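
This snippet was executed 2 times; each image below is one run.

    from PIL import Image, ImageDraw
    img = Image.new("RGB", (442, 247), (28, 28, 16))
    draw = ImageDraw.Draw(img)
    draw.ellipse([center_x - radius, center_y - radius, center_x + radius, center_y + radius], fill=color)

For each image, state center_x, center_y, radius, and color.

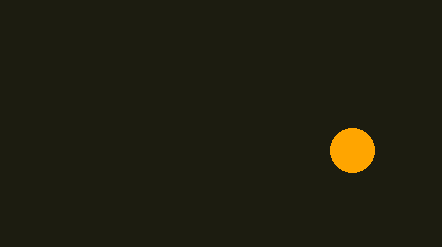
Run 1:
center_x = 352; center_y = 150; radius = 22; color = 'orange'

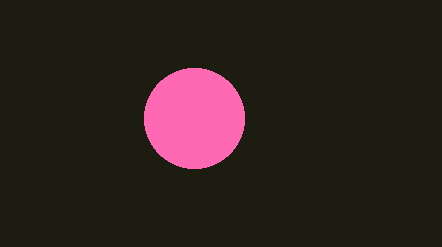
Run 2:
center_x = 194, center_y = 118, radius = 50, color = 'hotpink'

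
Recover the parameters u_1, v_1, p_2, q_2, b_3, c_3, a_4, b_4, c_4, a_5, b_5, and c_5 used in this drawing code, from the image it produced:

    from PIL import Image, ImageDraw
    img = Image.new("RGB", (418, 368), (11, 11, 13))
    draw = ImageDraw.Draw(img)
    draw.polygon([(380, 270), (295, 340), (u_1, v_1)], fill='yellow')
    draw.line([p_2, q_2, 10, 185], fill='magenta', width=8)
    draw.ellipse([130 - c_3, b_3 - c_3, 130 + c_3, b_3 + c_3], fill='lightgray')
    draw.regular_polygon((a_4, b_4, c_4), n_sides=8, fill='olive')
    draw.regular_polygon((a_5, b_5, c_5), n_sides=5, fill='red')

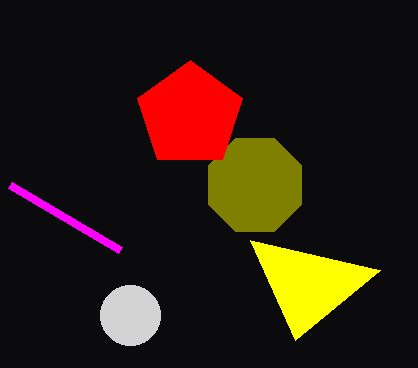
u_1 = 250
v_1 = 240
p_2 = 120
q_2 = 250
b_3 = 315
c_3 = 30
a_4 = 255
b_4 = 185
c_4 = 50
a_5 = 190
b_5 = 115
c_5 = 55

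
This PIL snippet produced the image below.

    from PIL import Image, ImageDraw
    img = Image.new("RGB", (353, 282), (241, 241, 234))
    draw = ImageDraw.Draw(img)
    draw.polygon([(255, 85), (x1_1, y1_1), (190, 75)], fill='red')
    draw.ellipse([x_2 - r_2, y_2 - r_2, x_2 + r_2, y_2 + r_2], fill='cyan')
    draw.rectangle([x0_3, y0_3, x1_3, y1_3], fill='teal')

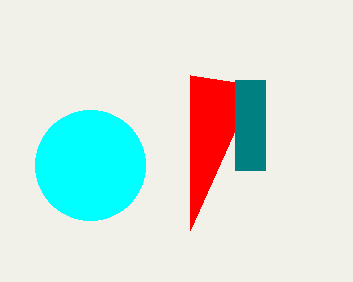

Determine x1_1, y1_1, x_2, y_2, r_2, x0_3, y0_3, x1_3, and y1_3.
x1_1 = 190, y1_1 = 230, x_2 = 90, y_2 = 165, r_2 = 55, x0_3 = 235, y0_3 = 80, x1_3 = 265, y1_3 = 170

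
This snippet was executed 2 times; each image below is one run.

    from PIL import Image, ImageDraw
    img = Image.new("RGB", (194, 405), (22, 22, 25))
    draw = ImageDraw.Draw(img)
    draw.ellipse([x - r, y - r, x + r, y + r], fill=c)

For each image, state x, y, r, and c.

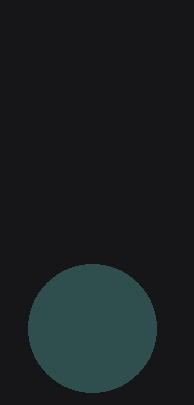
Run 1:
x = 92
y = 328
r = 64
c = 'darkslategray'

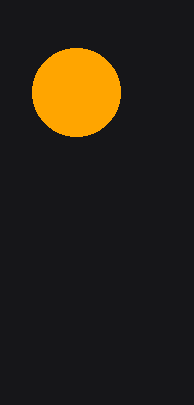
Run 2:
x = 76
y = 92
r = 44
c = 'orange'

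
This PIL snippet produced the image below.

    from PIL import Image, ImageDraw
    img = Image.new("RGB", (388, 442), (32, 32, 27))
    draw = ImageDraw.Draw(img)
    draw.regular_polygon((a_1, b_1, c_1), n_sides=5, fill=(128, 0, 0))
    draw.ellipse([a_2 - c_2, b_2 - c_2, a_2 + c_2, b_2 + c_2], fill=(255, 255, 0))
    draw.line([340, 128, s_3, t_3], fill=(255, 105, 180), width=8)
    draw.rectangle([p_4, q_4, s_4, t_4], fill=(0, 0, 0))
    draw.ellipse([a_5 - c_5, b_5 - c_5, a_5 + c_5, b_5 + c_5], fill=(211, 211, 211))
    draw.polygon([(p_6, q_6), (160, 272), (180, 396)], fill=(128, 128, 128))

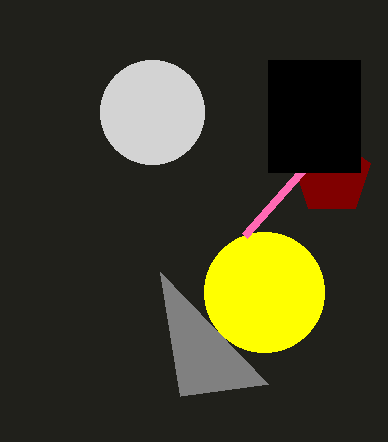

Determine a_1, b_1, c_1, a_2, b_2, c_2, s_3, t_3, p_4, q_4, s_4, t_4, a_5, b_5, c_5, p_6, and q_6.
a_1 = 332, b_1 = 176, c_1 = 40, a_2 = 264, b_2 = 292, c_2 = 60, s_3 = 244, t_3 = 236, p_4 = 268, q_4 = 60, s_4 = 360, t_4 = 172, a_5 = 152, b_5 = 112, c_5 = 52, p_6 = 268, q_6 = 384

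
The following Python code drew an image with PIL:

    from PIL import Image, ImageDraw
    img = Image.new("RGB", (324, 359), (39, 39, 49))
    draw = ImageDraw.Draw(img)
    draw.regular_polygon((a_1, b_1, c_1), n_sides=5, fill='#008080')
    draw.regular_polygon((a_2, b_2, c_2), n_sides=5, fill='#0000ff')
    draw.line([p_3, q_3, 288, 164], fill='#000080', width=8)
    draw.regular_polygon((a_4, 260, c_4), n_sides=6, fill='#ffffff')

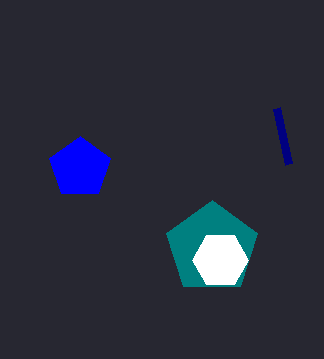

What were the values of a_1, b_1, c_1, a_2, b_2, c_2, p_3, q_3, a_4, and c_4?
a_1 = 212, b_1 = 248, c_1 = 48, a_2 = 80, b_2 = 168, c_2 = 32, p_3 = 276, q_3 = 108, a_4 = 220, c_4 = 28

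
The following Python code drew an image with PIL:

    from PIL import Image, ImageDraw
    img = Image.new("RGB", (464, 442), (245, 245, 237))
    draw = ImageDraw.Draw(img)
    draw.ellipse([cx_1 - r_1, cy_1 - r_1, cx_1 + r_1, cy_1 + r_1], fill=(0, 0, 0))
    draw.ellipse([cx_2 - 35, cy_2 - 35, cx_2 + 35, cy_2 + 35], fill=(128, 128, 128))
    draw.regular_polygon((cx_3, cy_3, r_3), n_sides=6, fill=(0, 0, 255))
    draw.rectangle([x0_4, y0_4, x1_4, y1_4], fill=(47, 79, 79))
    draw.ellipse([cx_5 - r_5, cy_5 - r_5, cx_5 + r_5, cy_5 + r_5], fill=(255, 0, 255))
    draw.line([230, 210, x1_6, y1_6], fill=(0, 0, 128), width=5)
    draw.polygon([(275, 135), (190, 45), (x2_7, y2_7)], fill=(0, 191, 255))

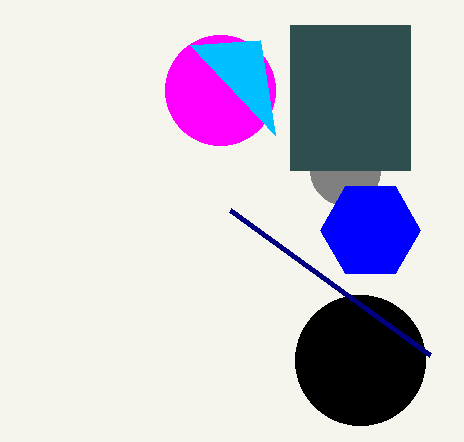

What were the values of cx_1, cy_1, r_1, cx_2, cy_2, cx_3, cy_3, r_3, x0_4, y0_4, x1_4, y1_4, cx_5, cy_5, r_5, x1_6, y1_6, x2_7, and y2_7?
cx_1 = 360, cy_1 = 360, r_1 = 65, cx_2 = 345, cy_2 = 170, cx_3 = 370, cy_3 = 230, r_3 = 50, x0_4 = 290, y0_4 = 25, x1_4 = 410, y1_4 = 170, cx_5 = 220, cy_5 = 90, r_5 = 55, x1_6 = 430, y1_6 = 355, x2_7 = 260, y2_7 = 40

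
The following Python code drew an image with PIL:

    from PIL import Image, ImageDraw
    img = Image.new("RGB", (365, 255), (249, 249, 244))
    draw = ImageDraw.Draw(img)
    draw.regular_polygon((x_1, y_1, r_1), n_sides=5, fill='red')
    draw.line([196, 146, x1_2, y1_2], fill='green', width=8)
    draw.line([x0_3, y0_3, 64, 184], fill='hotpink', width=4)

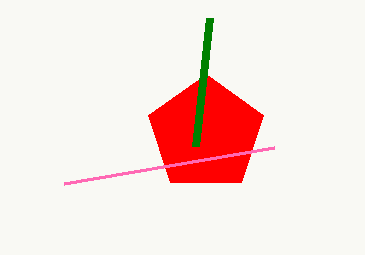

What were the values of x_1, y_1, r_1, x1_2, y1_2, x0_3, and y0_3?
x_1 = 206
y_1 = 134
r_1 = 60
x1_2 = 210
y1_2 = 18
x0_3 = 274
y0_3 = 148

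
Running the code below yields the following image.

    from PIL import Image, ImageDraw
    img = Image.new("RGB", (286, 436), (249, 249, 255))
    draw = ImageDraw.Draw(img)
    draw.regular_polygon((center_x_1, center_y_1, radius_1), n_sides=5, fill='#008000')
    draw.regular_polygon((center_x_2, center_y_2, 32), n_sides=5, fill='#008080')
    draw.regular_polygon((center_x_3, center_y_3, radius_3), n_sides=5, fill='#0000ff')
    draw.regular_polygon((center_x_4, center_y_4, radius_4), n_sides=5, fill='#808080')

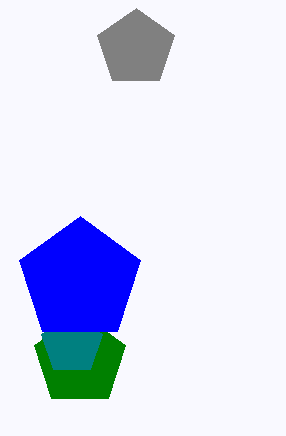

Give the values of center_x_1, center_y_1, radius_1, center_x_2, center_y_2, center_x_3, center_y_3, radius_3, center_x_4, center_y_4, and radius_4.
center_x_1 = 80; center_y_1 = 360; radius_1 = 48; center_x_2 = 72; center_y_2 = 344; center_x_3 = 80; center_y_3 = 280; radius_3 = 64; center_x_4 = 136; center_y_4 = 48; radius_4 = 40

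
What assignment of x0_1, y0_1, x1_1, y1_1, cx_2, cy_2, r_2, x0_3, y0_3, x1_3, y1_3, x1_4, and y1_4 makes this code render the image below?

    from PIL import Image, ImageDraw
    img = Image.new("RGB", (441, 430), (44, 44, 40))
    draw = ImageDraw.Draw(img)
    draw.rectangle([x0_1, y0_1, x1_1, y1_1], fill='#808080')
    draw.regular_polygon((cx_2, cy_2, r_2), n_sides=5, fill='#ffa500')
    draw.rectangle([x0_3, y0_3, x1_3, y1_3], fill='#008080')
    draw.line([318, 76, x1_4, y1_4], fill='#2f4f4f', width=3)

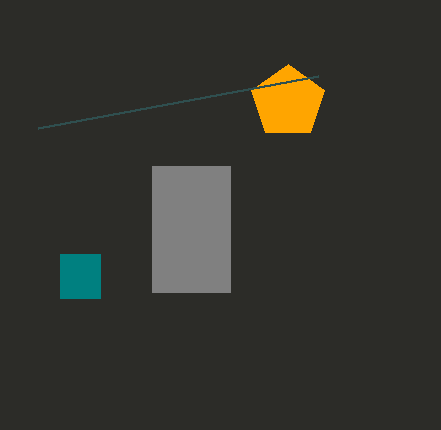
x0_1 = 152; y0_1 = 166; x1_1 = 230; y1_1 = 292; cx_2 = 288; cy_2 = 102; r_2 = 38; x0_3 = 60; y0_3 = 254; x1_3 = 100; y1_3 = 298; x1_4 = 38; y1_4 = 128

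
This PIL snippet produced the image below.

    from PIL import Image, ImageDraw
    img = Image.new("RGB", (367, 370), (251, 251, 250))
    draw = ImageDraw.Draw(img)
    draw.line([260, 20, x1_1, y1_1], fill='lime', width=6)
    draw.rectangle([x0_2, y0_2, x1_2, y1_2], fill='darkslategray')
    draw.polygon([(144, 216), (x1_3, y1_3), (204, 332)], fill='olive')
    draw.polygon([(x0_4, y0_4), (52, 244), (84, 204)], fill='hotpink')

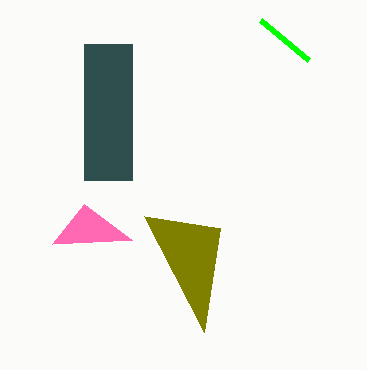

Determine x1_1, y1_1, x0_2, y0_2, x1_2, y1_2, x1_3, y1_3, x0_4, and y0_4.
x1_1 = 308; y1_1 = 60; x0_2 = 84; y0_2 = 44; x1_2 = 132; y1_2 = 180; x1_3 = 220; y1_3 = 228; x0_4 = 132; y0_4 = 240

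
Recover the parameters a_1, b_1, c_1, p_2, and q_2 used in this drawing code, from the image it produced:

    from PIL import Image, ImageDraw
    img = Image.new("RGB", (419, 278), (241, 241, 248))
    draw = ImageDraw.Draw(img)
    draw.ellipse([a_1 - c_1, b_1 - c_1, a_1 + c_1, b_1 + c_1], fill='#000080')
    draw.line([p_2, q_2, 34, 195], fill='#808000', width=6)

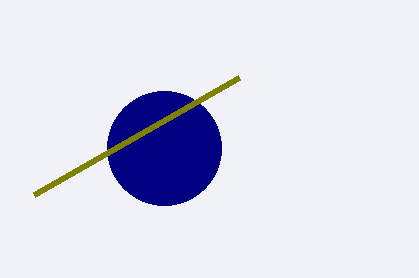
a_1 = 164; b_1 = 148; c_1 = 57; p_2 = 239; q_2 = 78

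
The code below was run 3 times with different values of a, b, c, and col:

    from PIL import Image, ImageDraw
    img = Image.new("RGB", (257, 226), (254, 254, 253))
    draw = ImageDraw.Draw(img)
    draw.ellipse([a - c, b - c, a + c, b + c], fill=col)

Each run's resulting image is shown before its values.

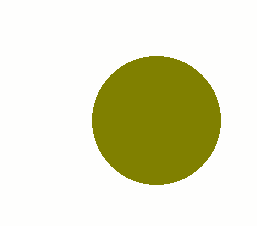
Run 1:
a = 156, b = 120, c = 64, col = 'olive'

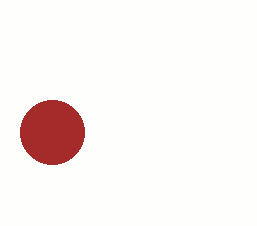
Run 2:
a = 52; b = 132; c = 32; col = 'brown'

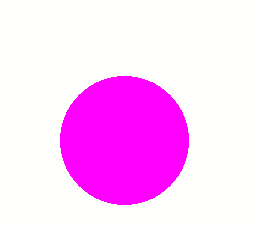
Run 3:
a = 124, b = 140, c = 64, col = 'magenta'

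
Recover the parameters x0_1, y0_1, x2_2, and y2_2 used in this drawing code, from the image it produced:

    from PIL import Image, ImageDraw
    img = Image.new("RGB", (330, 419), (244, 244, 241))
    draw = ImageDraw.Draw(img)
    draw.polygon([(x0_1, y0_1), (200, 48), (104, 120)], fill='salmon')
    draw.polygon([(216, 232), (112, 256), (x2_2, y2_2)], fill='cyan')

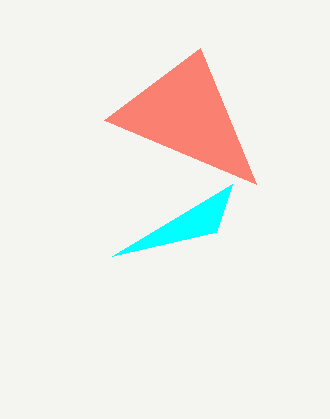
x0_1 = 256; y0_1 = 184; x2_2 = 232; y2_2 = 184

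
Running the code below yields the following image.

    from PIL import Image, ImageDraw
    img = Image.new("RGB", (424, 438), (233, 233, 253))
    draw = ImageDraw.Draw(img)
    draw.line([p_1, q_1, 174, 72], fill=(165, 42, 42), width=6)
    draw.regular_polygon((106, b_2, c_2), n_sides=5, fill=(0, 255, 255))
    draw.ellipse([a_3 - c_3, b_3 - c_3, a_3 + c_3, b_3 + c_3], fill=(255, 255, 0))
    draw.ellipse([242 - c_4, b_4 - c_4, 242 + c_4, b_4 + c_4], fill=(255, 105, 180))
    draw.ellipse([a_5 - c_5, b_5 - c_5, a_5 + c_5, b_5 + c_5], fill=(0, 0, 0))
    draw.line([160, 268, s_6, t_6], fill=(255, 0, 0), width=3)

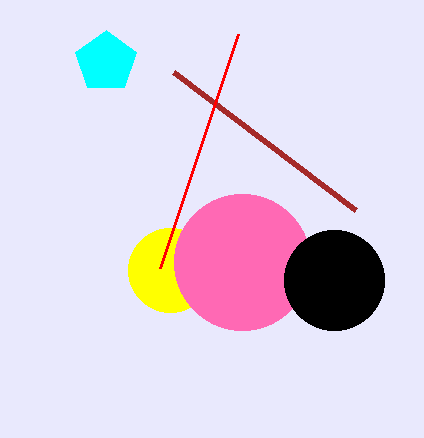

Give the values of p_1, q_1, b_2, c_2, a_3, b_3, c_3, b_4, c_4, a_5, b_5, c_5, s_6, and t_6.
p_1 = 356; q_1 = 210; b_2 = 62; c_2 = 32; a_3 = 170; b_3 = 270; c_3 = 42; b_4 = 262; c_4 = 68; a_5 = 334; b_5 = 280; c_5 = 50; s_6 = 238; t_6 = 34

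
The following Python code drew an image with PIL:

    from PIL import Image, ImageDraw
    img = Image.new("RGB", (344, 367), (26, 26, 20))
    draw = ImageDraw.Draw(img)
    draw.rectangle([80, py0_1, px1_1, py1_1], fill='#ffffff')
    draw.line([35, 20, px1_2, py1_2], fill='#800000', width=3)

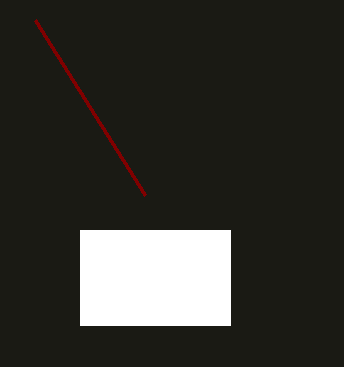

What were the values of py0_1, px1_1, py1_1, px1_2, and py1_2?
py0_1 = 230, px1_1 = 230, py1_1 = 325, px1_2 = 145, py1_2 = 195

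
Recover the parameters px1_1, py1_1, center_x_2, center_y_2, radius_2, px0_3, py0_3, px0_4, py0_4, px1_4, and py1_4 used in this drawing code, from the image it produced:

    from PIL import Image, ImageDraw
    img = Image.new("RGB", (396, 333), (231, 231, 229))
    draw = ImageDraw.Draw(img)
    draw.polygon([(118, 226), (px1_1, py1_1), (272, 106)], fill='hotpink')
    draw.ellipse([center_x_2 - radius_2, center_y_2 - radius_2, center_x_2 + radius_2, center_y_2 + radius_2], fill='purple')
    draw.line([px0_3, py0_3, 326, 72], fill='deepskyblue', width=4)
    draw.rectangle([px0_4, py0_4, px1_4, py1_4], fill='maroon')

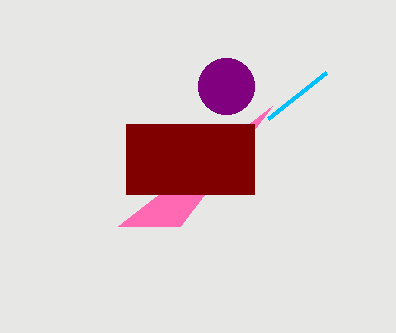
px1_1 = 180
py1_1 = 226
center_x_2 = 226
center_y_2 = 86
radius_2 = 28
px0_3 = 268
py0_3 = 118
px0_4 = 126
py0_4 = 124
px1_4 = 254
py1_4 = 194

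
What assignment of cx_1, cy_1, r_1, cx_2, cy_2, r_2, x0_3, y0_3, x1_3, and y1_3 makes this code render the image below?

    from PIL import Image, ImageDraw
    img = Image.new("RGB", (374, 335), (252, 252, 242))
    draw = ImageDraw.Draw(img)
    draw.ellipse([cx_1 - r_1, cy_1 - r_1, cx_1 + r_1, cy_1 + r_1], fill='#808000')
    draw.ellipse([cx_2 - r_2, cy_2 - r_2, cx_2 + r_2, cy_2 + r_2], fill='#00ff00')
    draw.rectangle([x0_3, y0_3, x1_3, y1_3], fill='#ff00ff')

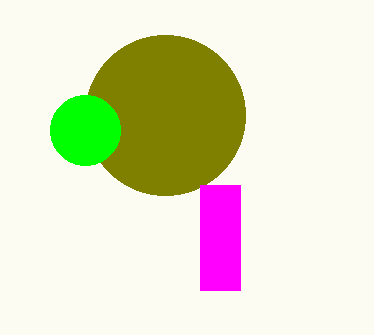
cx_1 = 165
cy_1 = 115
r_1 = 80
cx_2 = 85
cy_2 = 130
r_2 = 35
x0_3 = 200
y0_3 = 185
x1_3 = 240
y1_3 = 290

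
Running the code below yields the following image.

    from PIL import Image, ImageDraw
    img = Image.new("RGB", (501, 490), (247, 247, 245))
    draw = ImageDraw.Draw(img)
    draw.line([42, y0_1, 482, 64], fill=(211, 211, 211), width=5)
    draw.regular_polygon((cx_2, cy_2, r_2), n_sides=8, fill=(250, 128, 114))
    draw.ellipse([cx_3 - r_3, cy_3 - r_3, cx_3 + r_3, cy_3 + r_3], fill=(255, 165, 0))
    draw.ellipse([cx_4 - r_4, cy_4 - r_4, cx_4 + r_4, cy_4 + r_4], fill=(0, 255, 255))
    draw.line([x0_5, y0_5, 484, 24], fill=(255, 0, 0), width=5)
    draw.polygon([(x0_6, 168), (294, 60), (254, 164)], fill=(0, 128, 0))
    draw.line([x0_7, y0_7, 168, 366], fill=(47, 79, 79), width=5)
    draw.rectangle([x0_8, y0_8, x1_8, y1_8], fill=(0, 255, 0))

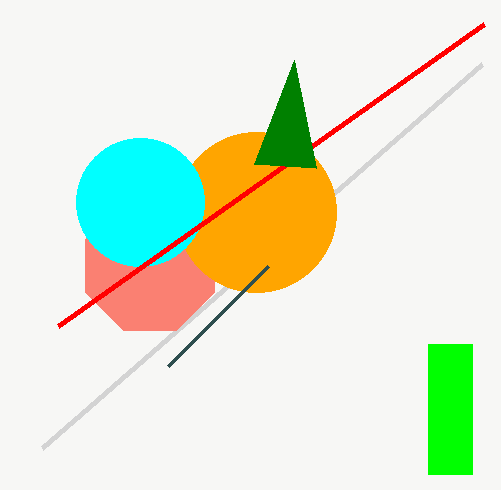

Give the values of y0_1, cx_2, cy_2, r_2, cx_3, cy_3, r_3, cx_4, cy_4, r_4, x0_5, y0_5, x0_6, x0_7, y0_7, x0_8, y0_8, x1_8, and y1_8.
y0_1 = 448
cx_2 = 150
cy_2 = 266
r_2 = 70
cx_3 = 256
cy_3 = 212
r_3 = 80
cx_4 = 140
cy_4 = 202
r_4 = 64
x0_5 = 58
y0_5 = 326
x0_6 = 316
x0_7 = 268
y0_7 = 266
x0_8 = 428
y0_8 = 344
x1_8 = 472
y1_8 = 474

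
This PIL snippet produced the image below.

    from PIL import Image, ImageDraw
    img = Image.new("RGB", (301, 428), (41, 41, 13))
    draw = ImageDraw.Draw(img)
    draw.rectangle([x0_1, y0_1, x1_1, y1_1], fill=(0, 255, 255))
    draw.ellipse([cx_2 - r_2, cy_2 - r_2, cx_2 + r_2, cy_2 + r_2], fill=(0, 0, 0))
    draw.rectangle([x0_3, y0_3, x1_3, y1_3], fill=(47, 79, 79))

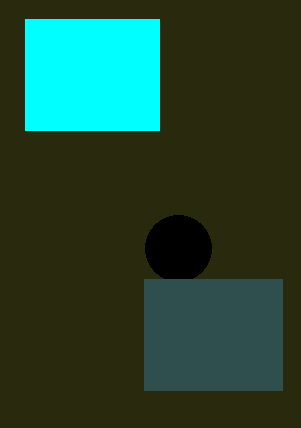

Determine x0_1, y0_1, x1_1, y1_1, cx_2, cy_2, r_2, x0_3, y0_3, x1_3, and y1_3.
x0_1 = 25, y0_1 = 19, x1_1 = 159, y1_1 = 130, cx_2 = 178, cy_2 = 248, r_2 = 33, x0_3 = 144, y0_3 = 279, x1_3 = 282, y1_3 = 390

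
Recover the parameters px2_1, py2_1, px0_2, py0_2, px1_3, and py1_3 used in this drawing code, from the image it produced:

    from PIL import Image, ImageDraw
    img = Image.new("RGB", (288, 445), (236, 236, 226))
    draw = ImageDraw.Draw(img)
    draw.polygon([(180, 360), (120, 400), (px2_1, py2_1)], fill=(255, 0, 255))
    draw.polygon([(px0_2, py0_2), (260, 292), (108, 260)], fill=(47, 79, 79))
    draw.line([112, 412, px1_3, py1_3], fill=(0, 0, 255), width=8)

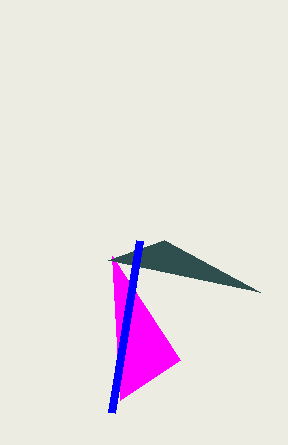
px2_1 = 112, py2_1 = 256, px0_2 = 164, py0_2 = 240, px1_3 = 140, py1_3 = 240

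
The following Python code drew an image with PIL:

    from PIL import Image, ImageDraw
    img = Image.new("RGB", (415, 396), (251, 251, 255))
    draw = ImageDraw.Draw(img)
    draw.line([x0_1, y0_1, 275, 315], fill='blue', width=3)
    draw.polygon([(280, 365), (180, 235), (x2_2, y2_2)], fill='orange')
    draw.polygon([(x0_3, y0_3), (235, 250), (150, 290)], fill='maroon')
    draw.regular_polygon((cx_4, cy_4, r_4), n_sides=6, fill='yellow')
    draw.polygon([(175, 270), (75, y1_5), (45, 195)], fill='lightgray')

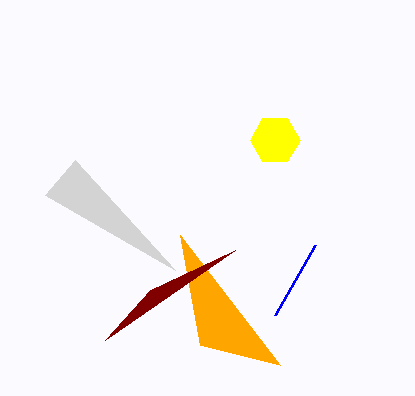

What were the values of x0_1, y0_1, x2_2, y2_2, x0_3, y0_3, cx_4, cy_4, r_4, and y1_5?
x0_1 = 315; y0_1 = 245; x2_2 = 200; y2_2 = 345; x0_3 = 105; y0_3 = 340; cx_4 = 275; cy_4 = 140; r_4 = 25; y1_5 = 160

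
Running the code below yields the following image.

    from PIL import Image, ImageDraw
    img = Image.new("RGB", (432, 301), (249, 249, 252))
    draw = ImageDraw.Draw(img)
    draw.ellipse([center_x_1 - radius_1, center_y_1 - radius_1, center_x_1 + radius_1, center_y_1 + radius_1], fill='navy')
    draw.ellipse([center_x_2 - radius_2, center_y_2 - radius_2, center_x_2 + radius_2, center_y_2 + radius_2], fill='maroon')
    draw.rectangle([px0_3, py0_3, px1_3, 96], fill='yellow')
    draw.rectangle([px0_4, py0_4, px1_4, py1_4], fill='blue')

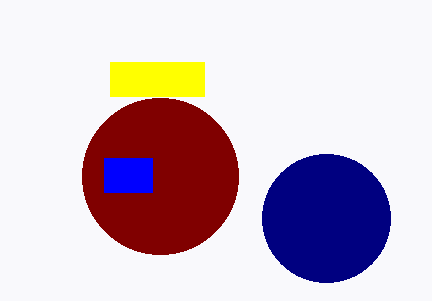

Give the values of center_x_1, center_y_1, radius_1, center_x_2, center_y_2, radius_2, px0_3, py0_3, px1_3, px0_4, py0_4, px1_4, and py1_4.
center_x_1 = 326
center_y_1 = 218
radius_1 = 64
center_x_2 = 160
center_y_2 = 176
radius_2 = 78
px0_3 = 110
py0_3 = 62
px1_3 = 204
px0_4 = 104
py0_4 = 158
px1_4 = 152
py1_4 = 192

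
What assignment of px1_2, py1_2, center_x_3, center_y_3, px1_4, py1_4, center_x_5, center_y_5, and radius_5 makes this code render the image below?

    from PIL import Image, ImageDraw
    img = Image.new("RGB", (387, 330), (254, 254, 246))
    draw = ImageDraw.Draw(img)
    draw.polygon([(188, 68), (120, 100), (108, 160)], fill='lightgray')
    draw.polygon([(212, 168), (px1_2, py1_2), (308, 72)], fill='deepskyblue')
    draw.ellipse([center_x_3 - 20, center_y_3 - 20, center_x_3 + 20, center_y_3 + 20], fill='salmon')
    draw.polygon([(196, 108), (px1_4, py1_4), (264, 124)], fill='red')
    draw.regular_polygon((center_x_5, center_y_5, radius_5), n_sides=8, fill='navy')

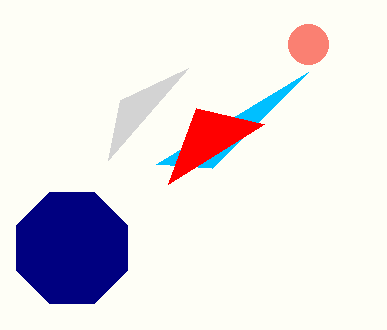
px1_2 = 156, py1_2 = 164, center_x_3 = 308, center_y_3 = 44, px1_4 = 168, py1_4 = 184, center_x_5 = 72, center_y_5 = 248, radius_5 = 60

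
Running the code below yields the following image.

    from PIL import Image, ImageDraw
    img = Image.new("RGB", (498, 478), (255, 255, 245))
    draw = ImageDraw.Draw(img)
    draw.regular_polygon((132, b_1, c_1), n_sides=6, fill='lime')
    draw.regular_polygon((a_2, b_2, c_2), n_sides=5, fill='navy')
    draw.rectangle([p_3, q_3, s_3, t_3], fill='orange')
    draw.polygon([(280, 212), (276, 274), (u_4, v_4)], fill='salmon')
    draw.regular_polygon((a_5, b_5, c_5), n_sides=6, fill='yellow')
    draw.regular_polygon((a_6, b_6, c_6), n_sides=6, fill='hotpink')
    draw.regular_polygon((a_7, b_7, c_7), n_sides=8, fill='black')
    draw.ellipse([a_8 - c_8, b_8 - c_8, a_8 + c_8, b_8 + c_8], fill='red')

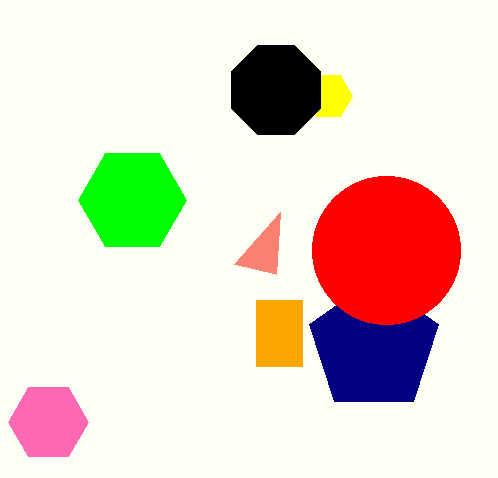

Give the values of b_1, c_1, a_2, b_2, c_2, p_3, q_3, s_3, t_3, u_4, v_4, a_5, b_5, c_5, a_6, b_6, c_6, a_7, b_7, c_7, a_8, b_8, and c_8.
b_1 = 200; c_1 = 54; a_2 = 374; b_2 = 346; c_2 = 68; p_3 = 256; q_3 = 300; s_3 = 302; t_3 = 366; u_4 = 234; v_4 = 264; a_5 = 328; b_5 = 96; c_5 = 24; a_6 = 48; b_6 = 422; c_6 = 40; a_7 = 276; b_7 = 90; c_7 = 48; a_8 = 386; b_8 = 250; c_8 = 74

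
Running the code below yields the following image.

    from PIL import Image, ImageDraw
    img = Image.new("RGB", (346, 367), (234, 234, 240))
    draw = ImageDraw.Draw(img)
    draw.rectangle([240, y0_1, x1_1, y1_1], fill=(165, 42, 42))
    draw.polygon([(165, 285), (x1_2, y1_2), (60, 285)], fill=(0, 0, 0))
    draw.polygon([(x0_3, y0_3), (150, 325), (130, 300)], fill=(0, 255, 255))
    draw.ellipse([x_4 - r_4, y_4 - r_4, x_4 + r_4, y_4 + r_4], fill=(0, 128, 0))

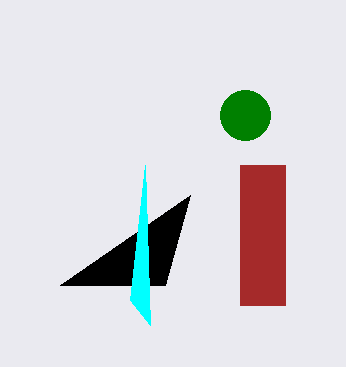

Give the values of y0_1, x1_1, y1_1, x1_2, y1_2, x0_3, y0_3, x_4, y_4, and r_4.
y0_1 = 165, x1_1 = 285, y1_1 = 305, x1_2 = 190, y1_2 = 195, x0_3 = 145, y0_3 = 165, x_4 = 245, y_4 = 115, r_4 = 25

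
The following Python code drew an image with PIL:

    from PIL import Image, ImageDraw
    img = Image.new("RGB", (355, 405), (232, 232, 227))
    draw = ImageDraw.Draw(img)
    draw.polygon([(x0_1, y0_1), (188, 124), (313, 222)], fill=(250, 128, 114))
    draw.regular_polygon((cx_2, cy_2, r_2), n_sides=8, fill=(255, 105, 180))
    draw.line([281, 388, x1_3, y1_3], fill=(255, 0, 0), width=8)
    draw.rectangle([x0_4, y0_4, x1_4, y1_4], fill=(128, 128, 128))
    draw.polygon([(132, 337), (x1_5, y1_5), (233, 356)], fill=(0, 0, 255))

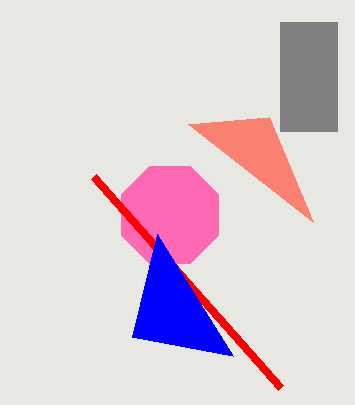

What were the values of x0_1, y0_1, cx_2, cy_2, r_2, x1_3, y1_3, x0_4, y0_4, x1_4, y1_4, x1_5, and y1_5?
x0_1 = 269
y0_1 = 117
cx_2 = 170
cy_2 = 215
r_2 = 53
x1_3 = 94
y1_3 = 177
x0_4 = 280
y0_4 = 22
x1_4 = 337
y1_4 = 131
x1_5 = 157
y1_5 = 234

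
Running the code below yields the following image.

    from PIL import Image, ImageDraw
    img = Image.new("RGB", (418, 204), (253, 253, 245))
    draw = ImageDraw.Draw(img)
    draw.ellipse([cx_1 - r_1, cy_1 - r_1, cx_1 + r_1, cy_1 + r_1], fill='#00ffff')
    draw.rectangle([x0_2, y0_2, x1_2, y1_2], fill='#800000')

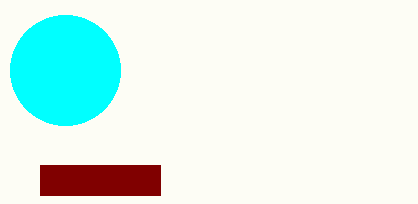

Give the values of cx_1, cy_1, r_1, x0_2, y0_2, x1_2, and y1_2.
cx_1 = 65; cy_1 = 70; r_1 = 55; x0_2 = 40; y0_2 = 165; x1_2 = 160; y1_2 = 195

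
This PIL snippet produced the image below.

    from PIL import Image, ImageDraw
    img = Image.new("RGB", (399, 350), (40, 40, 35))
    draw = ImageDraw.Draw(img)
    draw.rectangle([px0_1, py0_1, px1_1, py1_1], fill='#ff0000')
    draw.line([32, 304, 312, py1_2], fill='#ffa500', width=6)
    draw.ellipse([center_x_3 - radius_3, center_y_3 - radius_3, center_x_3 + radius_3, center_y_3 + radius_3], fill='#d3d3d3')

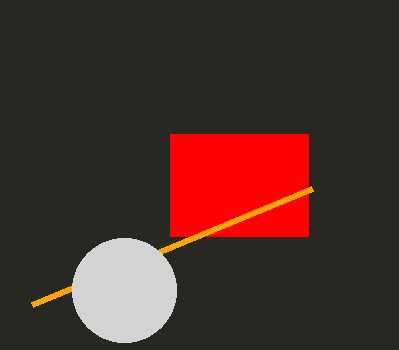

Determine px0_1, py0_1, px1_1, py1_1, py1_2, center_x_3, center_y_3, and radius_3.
px0_1 = 170; py0_1 = 134; px1_1 = 308; py1_1 = 236; py1_2 = 188; center_x_3 = 124; center_y_3 = 290; radius_3 = 52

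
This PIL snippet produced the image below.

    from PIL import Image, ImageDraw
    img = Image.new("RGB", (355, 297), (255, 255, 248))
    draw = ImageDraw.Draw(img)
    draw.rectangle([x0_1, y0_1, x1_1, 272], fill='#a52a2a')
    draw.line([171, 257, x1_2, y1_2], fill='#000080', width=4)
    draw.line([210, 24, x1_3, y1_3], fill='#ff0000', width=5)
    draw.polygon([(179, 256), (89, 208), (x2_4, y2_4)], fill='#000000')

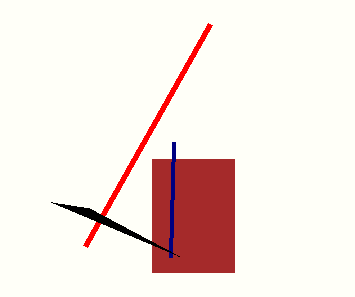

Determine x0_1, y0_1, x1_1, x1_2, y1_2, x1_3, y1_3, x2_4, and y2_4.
x0_1 = 152
y0_1 = 159
x1_1 = 234
x1_2 = 174
y1_2 = 142
x1_3 = 85
y1_3 = 246
x2_4 = 51
y2_4 = 202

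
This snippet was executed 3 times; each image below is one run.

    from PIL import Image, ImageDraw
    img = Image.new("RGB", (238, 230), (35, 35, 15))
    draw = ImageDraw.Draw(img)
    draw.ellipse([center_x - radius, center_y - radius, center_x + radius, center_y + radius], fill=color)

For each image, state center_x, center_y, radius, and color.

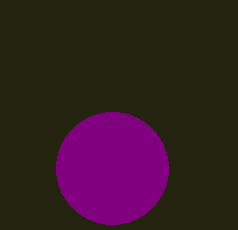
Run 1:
center_x = 112; center_y = 168; radius = 56; color = 'purple'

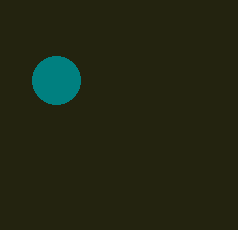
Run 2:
center_x = 56
center_y = 80
radius = 24
color = 'teal'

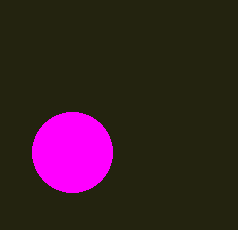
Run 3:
center_x = 72, center_y = 152, radius = 40, color = 'magenta'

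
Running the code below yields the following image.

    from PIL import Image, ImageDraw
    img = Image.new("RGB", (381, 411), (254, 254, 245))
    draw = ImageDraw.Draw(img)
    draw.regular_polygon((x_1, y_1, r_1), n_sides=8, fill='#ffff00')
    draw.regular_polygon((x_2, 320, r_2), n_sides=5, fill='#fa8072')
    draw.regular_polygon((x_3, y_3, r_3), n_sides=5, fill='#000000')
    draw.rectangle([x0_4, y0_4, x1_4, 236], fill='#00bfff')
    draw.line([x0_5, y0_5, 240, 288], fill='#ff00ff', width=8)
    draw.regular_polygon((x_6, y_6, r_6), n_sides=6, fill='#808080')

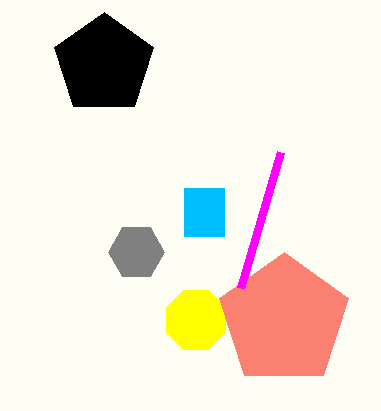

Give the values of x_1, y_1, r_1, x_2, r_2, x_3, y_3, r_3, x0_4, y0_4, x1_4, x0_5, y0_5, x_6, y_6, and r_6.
x_1 = 196; y_1 = 320; r_1 = 32; x_2 = 284; r_2 = 68; x_3 = 104; y_3 = 64; r_3 = 52; x0_4 = 184; y0_4 = 188; x1_4 = 224; x0_5 = 280; y0_5 = 152; x_6 = 136; y_6 = 252; r_6 = 28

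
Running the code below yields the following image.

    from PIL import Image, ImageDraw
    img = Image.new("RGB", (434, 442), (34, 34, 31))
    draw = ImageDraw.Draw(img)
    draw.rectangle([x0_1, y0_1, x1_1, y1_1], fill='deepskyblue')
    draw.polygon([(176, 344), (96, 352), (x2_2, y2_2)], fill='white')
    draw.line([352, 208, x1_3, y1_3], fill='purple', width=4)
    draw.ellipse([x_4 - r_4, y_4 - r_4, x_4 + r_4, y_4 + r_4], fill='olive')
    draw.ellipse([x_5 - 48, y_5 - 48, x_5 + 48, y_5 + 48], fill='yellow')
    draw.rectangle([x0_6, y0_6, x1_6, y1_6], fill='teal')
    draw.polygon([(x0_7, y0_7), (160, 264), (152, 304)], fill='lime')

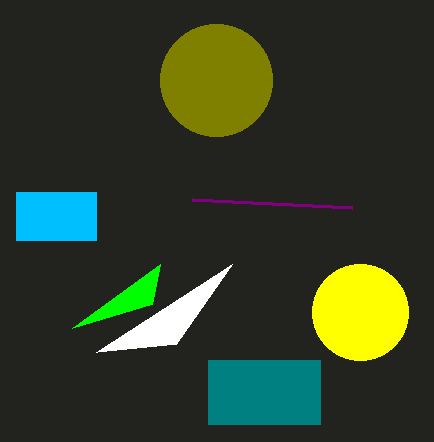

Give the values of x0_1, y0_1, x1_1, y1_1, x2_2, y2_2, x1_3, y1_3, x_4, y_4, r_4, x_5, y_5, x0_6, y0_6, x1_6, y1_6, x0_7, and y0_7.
x0_1 = 16, y0_1 = 192, x1_1 = 96, y1_1 = 240, x2_2 = 232, y2_2 = 264, x1_3 = 192, y1_3 = 200, x_4 = 216, y_4 = 80, r_4 = 56, x_5 = 360, y_5 = 312, x0_6 = 208, y0_6 = 360, x1_6 = 320, y1_6 = 424, x0_7 = 72, y0_7 = 328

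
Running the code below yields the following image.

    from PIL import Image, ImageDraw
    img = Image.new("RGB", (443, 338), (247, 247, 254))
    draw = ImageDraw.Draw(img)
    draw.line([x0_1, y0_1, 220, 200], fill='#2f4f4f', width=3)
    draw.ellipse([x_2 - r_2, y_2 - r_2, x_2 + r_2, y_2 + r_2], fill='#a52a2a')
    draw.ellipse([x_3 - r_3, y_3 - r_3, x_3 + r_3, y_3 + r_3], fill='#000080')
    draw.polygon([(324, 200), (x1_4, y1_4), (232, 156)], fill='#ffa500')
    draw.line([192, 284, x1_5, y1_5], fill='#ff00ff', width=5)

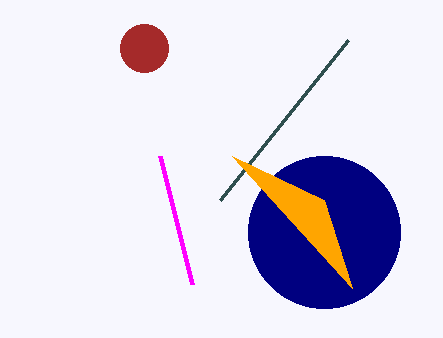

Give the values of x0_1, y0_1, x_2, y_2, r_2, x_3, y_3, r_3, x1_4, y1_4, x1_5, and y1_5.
x0_1 = 348
y0_1 = 40
x_2 = 144
y_2 = 48
r_2 = 24
x_3 = 324
y_3 = 232
r_3 = 76
x1_4 = 352
y1_4 = 288
x1_5 = 160
y1_5 = 156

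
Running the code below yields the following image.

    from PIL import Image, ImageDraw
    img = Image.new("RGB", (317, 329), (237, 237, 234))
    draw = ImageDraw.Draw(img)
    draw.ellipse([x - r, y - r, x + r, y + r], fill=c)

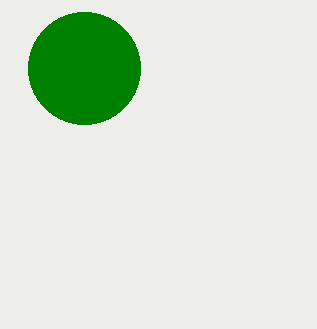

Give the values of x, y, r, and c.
x = 84; y = 68; r = 56; c = 'green'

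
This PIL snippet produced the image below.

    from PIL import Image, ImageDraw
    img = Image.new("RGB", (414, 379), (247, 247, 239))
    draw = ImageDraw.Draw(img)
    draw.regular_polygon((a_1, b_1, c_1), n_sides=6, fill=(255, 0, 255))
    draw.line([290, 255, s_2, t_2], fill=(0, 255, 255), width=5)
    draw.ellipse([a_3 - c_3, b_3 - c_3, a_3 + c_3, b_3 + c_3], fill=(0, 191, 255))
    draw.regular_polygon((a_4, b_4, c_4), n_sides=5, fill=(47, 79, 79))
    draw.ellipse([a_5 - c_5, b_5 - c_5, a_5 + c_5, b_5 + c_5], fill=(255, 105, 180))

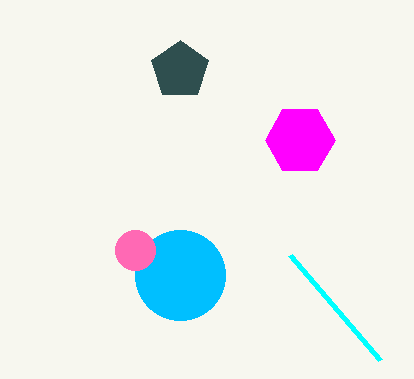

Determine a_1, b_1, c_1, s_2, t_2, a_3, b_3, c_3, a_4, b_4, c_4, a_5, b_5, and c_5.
a_1 = 300; b_1 = 140; c_1 = 35; s_2 = 380; t_2 = 360; a_3 = 180; b_3 = 275; c_3 = 45; a_4 = 180; b_4 = 70; c_4 = 30; a_5 = 135; b_5 = 250; c_5 = 20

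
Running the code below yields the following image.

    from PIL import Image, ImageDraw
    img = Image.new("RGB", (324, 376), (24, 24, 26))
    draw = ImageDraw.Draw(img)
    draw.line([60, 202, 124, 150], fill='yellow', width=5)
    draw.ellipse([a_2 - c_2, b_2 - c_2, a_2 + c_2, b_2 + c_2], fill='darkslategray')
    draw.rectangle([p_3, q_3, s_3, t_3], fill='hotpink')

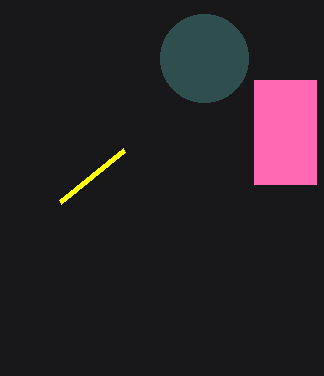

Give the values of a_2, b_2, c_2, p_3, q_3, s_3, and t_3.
a_2 = 204; b_2 = 58; c_2 = 44; p_3 = 254; q_3 = 80; s_3 = 316; t_3 = 184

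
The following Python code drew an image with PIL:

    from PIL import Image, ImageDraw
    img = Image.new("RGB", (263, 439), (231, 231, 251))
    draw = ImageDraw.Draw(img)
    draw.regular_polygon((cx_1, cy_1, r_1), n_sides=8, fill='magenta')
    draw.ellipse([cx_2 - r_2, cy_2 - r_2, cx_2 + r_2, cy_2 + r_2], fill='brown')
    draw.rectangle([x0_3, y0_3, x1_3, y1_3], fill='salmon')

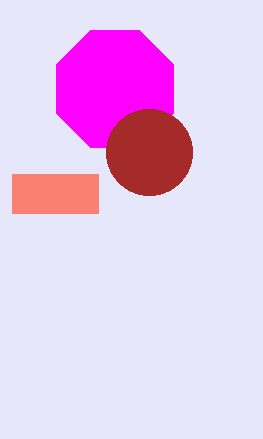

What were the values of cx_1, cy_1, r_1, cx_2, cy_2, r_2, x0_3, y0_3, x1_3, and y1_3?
cx_1 = 115, cy_1 = 89, r_1 = 63, cx_2 = 149, cy_2 = 152, r_2 = 43, x0_3 = 12, y0_3 = 174, x1_3 = 98, y1_3 = 213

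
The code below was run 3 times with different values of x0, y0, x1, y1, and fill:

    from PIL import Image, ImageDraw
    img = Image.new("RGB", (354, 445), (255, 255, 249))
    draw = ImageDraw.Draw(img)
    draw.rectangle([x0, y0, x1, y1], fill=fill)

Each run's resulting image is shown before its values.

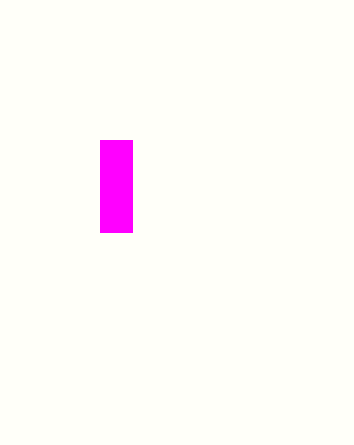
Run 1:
x0 = 100, y0 = 140, x1 = 132, y1 = 232, fill = 'magenta'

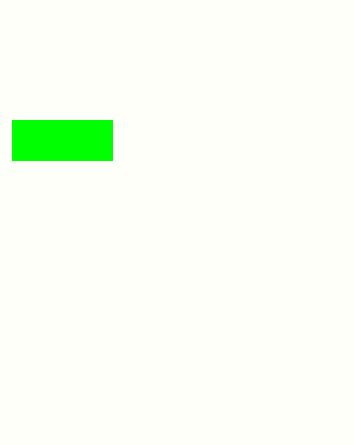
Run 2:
x0 = 12, y0 = 120, x1 = 112, y1 = 160, fill = 'lime'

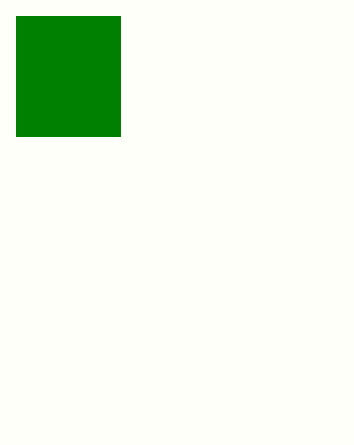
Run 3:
x0 = 16
y0 = 16
x1 = 120
y1 = 136
fill = 'green'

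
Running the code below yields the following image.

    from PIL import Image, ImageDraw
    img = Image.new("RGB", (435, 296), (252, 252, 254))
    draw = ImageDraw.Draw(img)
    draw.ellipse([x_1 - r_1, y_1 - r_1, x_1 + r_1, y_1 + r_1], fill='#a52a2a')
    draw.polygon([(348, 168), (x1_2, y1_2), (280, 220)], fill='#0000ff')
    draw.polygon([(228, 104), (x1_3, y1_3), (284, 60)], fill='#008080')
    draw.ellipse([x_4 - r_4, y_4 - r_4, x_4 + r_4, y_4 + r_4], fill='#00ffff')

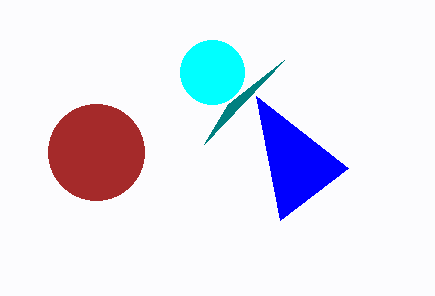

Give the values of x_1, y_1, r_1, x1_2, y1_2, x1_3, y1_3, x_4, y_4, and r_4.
x_1 = 96, y_1 = 152, r_1 = 48, x1_2 = 256, y1_2 = 96, x1_3 = 204, y1_3 = 144, x_4 = 212, y_4 = 72, r_4 = 32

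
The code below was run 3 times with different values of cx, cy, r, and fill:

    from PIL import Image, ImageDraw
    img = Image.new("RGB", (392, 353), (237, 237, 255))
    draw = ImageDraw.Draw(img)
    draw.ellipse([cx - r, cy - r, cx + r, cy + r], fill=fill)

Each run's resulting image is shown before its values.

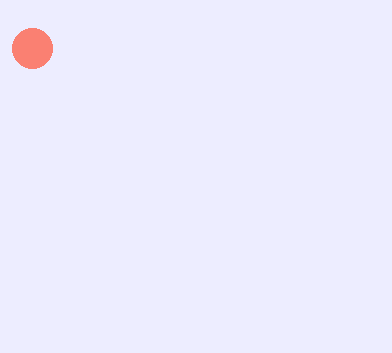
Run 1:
cx = 32, cy = 48, r = 20, fill = 'salmon'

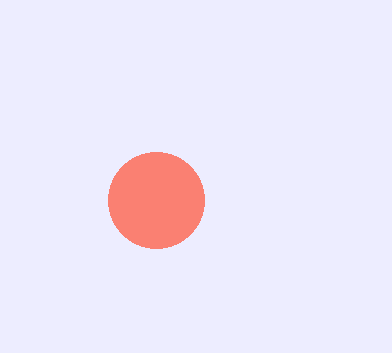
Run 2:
cx = 156, cy = 200, r = 48, fill = 'salmon'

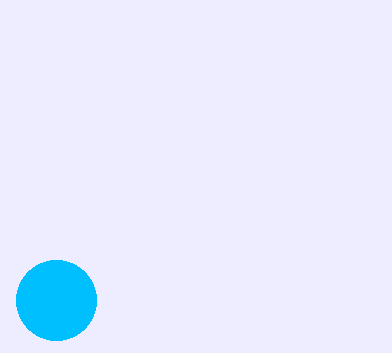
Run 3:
cx = 56, cy = 300, r = 40, fill = 'deepskyblue'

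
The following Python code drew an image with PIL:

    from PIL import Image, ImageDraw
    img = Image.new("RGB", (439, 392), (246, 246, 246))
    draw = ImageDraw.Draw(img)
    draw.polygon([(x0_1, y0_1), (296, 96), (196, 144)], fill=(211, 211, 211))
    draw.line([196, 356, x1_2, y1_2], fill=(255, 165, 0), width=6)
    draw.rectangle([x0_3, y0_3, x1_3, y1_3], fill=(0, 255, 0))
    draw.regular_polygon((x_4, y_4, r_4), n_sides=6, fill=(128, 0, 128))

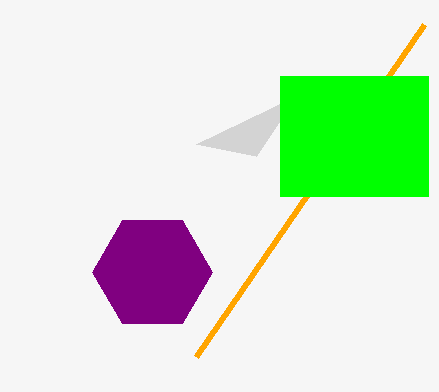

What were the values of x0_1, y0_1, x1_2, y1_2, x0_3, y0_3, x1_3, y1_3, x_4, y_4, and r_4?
x0_1 = 256; y0_1 = 156; x1_2 = 424; y1_2 = 24; x0_3 = 280; y0_3 = 76; x1_3 = 428; y1_3 = 196; x_4 = 152; y_4 = 272; r_4 = 60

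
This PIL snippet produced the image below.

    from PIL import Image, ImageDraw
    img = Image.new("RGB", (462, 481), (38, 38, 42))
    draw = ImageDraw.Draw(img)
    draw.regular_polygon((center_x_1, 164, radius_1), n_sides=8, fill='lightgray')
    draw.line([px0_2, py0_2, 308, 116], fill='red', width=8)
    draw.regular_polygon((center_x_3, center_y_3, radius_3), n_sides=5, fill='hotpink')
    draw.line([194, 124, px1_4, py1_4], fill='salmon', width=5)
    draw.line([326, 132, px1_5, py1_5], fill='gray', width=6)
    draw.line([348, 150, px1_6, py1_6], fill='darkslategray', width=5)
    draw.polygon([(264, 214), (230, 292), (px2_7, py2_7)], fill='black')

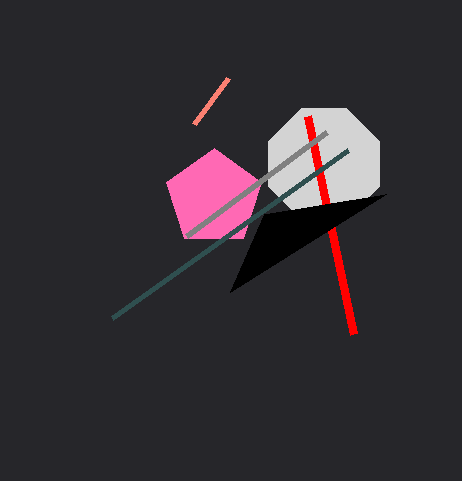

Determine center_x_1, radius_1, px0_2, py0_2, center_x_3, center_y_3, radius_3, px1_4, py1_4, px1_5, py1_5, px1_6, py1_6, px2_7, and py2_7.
center_x_1 = 324; radius_1 = 60; px0_2 = 354; py0_2 = 334; center_x_3 = 214; center_y_3 = 198; radius_3 = 50; px1_4 = 228; py1_4 = 78; px1_5 = 186; py1_5 = 236; px1_6 = 112; py1_6 = 318; px2_7 = 386; py2_7 = 194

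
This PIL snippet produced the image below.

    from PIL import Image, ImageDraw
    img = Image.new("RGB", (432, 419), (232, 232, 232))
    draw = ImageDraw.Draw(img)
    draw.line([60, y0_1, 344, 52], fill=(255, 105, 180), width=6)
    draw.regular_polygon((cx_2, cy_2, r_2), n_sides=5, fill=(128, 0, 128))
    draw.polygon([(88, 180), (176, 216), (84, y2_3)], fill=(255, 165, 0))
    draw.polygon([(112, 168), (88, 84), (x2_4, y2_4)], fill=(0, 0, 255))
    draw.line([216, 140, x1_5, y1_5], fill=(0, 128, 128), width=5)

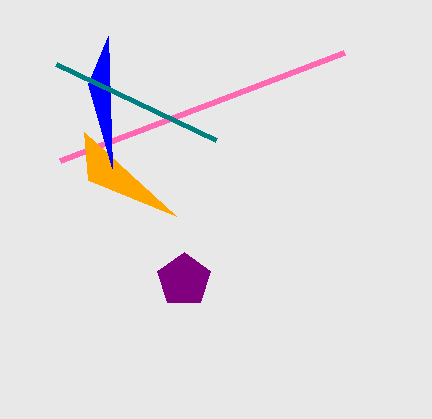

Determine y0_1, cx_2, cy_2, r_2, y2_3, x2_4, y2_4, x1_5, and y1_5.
y0_1 = 160, cx_2 = 184, cy_2 = 280, r_2 = 28, y2_3 = 132, x2_4 = 108, y2_4 = 36, x1_5 = 56, y1_5 = 64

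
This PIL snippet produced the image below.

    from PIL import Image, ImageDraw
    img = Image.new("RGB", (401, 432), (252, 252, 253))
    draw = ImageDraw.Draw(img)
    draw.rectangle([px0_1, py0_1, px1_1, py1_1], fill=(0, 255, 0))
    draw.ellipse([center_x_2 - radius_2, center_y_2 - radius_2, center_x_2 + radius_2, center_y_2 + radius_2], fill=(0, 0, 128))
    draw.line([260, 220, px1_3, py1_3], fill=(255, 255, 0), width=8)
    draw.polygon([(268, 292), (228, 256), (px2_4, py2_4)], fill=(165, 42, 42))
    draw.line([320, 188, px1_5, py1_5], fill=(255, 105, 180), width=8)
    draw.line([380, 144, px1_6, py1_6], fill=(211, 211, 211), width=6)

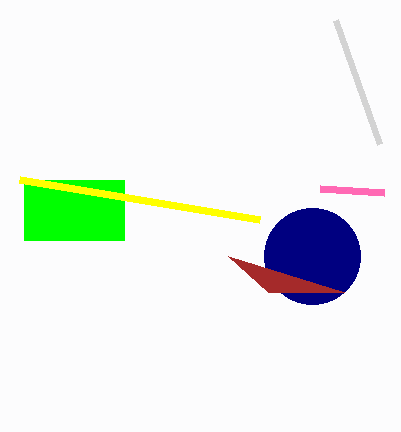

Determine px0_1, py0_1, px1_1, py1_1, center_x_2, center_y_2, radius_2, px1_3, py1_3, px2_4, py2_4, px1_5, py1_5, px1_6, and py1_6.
px0_1 = 24, py0_1 = 180, px1_1 = 124, py1_1 = 240, center_x_2 = 312, center_y_2 = 256, radius_2 = 48, px1_3 = 20, py1_3 = 180, px2_4 = 344, py2_4 = 292, px1_5 = 384, py1_5 = 192, px1_6 = 336, py1_6 = 20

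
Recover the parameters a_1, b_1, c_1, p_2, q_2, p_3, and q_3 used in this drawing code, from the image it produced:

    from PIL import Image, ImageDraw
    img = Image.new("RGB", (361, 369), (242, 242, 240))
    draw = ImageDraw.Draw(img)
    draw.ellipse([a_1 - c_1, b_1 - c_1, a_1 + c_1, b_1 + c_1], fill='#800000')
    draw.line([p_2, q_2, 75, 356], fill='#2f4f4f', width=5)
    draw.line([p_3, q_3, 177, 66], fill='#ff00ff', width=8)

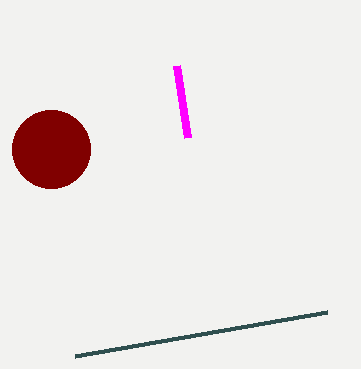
a_1 = 51; b_1 = 149; c_1 = 39; p_2 = 327; q_2 = 312; p_3 = 188; q_3 = 138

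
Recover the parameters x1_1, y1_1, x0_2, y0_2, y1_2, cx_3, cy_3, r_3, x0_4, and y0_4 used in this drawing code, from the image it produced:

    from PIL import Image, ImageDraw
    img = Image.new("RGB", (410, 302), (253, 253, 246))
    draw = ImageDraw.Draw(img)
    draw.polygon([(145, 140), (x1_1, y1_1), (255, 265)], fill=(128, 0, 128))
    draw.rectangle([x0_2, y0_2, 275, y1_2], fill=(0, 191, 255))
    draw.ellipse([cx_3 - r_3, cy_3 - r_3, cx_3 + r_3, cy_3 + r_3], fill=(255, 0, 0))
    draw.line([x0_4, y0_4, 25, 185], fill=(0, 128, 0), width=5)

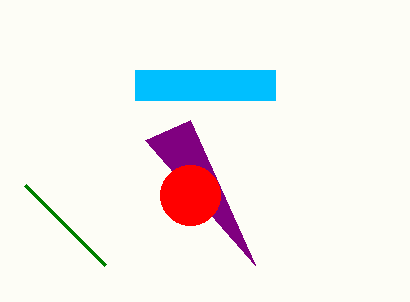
x1_1 = 190, y1_1 = 120, x0_2 = 135, y0_2 = 70, y1_2 = 100, cx_3 = 190, cy_3 = 195, r_3 = 30, x0_4 = 105, y0_4 = 265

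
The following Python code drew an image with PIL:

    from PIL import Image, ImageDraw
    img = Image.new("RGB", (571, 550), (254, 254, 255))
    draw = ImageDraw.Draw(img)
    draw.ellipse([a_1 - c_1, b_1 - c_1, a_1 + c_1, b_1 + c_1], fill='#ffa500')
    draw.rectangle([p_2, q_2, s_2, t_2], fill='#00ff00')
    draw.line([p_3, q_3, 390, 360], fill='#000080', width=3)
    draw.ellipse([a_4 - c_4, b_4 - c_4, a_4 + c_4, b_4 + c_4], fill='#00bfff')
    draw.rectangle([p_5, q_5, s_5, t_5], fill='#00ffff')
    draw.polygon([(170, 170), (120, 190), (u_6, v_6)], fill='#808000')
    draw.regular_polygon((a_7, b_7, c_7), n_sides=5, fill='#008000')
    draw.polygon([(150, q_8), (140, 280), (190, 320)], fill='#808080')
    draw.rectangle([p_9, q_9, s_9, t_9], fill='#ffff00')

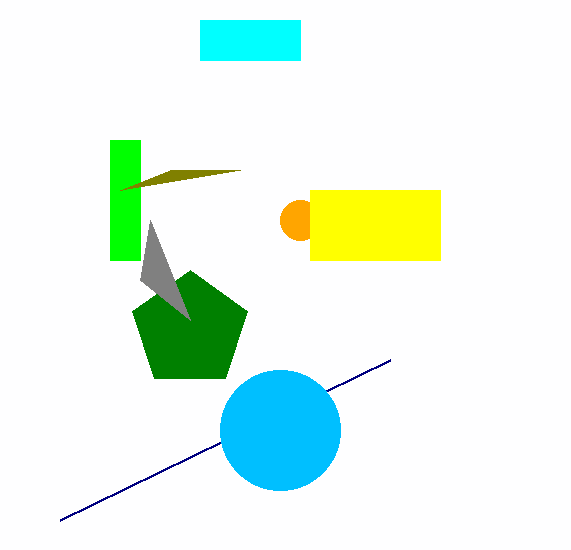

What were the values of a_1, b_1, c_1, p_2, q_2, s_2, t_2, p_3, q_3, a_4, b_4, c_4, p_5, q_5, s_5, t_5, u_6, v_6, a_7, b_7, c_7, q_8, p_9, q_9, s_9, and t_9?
a_1 = 300, b_1 = 220, c_1 = 20, p_2 = 110, q_2 = 140, s_2 = 140, t_2 = 260, p_3 = 60, q_3 = 520, a_4 = 280, b_4 = 430, c_4 = 60, p_5 = 200, q_5 = 20, s_5 = 300, t_5 = 60, u_6 = 240, v_6 = 170, a_7 = 190, b_7 = 330, c_7 = 60, q_8 = 220, p_9 = 310, q_9 = 190, s_9 = 440, t_9 = 260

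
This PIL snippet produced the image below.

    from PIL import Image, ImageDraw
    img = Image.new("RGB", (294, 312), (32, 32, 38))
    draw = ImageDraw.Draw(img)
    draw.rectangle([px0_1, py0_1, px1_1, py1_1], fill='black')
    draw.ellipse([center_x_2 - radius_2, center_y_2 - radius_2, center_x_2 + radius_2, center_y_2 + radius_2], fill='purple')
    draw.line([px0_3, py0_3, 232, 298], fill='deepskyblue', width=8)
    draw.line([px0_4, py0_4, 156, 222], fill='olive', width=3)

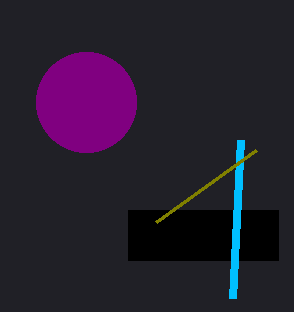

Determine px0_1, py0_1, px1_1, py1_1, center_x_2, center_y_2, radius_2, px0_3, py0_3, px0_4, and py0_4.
px0_1 = 128
py0_1 = 210
px1_1 = 278
py1_1 = 260
center_x_2 = 86
center_y_2 = 102
radius_2 = 50
px0_3 = 240
py0_3 = 140
px0_4 = 256
py0_4 = 150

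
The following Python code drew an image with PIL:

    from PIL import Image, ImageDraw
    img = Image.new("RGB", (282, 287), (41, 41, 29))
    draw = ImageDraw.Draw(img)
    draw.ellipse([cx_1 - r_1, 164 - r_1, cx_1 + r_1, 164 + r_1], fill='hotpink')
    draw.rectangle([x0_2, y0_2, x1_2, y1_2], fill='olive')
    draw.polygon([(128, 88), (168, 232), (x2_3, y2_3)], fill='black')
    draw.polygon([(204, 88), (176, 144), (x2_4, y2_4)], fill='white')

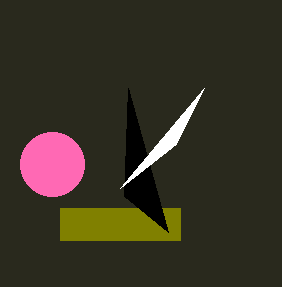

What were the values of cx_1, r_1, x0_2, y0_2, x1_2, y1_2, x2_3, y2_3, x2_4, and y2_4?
cx_1 = 52; r_1 = 32; x0_2 = 60; y0_2 = 208; x1_2 = 180; y1_2 = 240; x2_3 = 124; y2_3 = 196; x2_4 = 120; y2_4 = 188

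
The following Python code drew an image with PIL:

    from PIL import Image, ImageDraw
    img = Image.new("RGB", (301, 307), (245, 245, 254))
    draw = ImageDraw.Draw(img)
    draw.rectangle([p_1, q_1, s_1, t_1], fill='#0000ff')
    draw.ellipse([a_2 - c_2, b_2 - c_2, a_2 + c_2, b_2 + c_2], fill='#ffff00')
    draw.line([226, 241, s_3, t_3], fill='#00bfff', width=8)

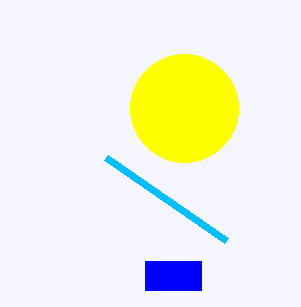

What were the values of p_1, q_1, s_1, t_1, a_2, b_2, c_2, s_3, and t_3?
p_1 = 145
q_1 = 261
s_1 = 201
t_1 = 290
a_2 = 184
b_2 = 108
c_2 = 54
s_3 = 106
t_3 = 158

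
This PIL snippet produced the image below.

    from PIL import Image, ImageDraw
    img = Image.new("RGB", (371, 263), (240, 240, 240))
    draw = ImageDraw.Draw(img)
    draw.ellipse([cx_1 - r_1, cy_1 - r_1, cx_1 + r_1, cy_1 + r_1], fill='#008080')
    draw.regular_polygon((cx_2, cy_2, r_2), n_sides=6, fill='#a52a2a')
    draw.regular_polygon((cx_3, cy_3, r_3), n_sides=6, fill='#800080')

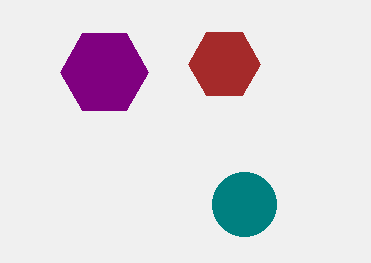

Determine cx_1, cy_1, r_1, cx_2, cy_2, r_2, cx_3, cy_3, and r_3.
cx_1 = 244; cy_1 = 204; r_1 = 32; cx_2 = 224; cy_2 = 64; r_2 = 36; cx_3 = 104; cy_3 = 72; r_3 = 44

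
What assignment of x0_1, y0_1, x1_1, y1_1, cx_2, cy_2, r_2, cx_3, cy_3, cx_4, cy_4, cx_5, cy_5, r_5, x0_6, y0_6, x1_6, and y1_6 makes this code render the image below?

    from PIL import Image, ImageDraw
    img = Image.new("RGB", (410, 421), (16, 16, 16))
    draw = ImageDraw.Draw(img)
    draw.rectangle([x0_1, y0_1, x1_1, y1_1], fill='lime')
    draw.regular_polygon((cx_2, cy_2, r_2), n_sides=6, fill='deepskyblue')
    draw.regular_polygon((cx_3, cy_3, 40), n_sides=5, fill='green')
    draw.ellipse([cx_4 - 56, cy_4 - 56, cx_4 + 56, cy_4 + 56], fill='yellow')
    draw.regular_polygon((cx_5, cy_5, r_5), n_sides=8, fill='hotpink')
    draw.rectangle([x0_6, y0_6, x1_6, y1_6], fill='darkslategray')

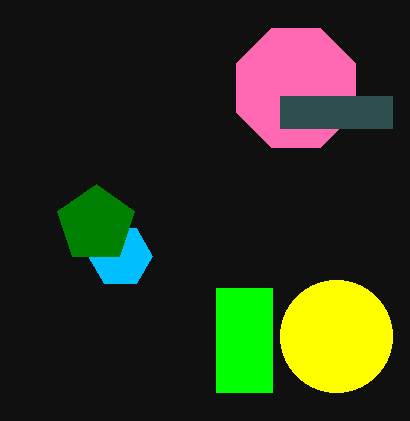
x0_1 = 216, y0_1 = 288, x1_1 = 272, y1_1 = 392, cx_2 = 120, cy_2 = 256, r_2 = 32, cx_3 = 96, cy_3 = 224, cx_4 = 336, cy_4 = 336, cx_5 = 296, cy_5 = 88, r_5 = 64, x0_6 = 280, y0_6 = 96, x1_6 = 392, y1_6 = 128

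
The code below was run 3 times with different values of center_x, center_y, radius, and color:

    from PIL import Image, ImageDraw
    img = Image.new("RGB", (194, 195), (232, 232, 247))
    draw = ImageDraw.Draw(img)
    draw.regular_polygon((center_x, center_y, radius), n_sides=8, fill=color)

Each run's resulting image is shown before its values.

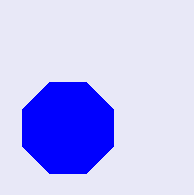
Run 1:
center_x = 68; center_y = 128; radius = 49; color = 'blue'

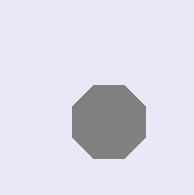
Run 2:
center_x = 109; center_y = 122; radius = 40; color = 'gray'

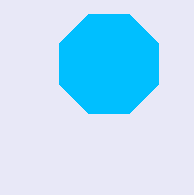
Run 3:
center_x = 109; center_y = 64; radius = 54; color = 'deepskyblue'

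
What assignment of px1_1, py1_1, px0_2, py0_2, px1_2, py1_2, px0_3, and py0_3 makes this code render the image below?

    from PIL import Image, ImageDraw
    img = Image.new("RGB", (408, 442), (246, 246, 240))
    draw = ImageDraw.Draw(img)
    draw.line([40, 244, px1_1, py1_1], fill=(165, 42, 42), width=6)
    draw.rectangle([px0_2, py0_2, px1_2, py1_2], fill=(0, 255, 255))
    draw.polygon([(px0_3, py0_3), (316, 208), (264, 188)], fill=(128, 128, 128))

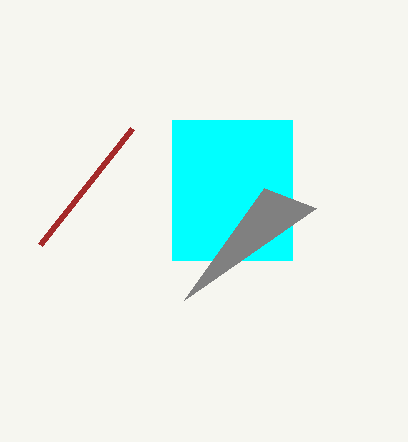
px1_1 = 132
py1_1 = 128
px0_2 = 172
py0_2 = 120
px1_2 = 292
py1_2 = 260
px0_3 = 184
py0_3 = 300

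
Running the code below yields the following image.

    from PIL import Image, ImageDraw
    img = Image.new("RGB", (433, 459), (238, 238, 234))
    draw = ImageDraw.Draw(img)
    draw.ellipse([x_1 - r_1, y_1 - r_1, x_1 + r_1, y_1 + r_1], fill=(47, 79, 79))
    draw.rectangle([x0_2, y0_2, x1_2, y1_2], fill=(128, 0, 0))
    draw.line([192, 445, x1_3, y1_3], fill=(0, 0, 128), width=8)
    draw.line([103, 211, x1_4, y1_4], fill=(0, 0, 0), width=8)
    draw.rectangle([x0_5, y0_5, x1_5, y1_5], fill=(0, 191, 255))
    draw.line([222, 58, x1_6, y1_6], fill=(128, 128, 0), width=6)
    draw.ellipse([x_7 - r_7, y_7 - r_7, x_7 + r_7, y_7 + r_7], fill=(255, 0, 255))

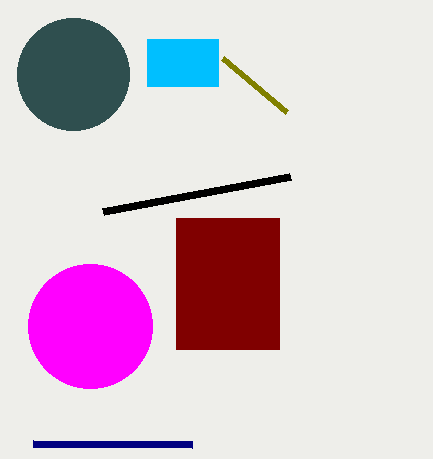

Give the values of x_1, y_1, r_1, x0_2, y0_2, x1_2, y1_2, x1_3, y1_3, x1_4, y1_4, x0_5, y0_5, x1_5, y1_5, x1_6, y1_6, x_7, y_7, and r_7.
x_1 = 73; y_1 = 74; r_1 = 56; x0_2 = 176; y0_2 = 218; x1_2 = 279; y1_2 = 349; x1_3 = 33; y1_3 = 444; x1_4 = 290; y1_4 = 176; x0_5 = 147; y0_5 = 39; x1_5 = 218; y1_5 = 86; x1_6 = 286; y1_6 = 112; x_7 = 90; y_7 = 326; r_7 = 62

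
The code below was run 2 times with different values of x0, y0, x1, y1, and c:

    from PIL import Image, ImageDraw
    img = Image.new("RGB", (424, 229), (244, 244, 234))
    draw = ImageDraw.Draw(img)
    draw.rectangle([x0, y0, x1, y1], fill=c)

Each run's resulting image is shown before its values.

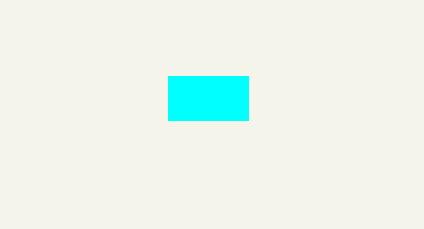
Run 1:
x0 = 168; y0 = 76; x1 = 248; y1 = 120; c = 'cyan'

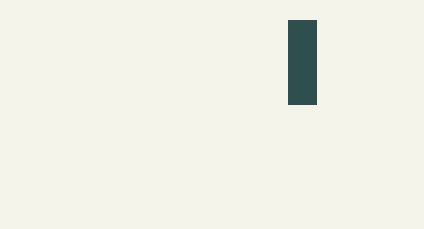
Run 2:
x0 = 288; y0 = 20; x1 = 316; y1 = 104; c = 'darkslategray'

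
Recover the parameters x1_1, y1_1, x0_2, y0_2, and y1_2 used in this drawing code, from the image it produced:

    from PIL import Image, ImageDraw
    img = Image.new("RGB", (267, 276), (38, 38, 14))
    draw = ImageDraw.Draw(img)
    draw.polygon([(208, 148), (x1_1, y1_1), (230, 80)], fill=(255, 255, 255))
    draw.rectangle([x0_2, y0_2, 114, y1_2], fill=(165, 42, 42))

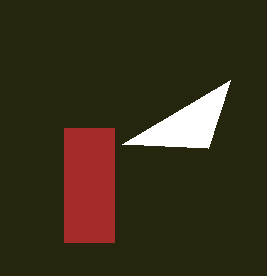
x1_1 = 122; y1_1 = 144; x0_2 = 64; y0_2 = 128; y1_2 = 242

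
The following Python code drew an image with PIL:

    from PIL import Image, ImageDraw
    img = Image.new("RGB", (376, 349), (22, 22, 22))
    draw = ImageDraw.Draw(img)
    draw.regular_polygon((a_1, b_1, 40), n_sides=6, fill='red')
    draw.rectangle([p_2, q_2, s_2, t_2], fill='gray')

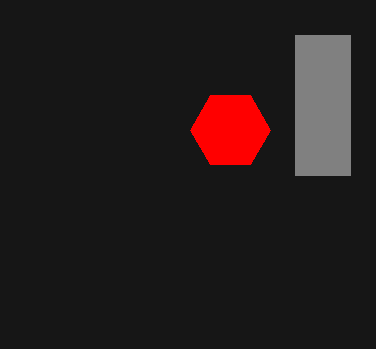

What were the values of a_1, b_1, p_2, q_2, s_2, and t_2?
a_1 = 230, b_1 = 130, p_2 = 295, q_2 = 35, s_2 = 350, t_2 = 175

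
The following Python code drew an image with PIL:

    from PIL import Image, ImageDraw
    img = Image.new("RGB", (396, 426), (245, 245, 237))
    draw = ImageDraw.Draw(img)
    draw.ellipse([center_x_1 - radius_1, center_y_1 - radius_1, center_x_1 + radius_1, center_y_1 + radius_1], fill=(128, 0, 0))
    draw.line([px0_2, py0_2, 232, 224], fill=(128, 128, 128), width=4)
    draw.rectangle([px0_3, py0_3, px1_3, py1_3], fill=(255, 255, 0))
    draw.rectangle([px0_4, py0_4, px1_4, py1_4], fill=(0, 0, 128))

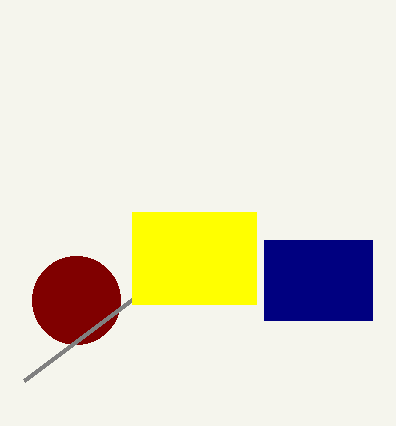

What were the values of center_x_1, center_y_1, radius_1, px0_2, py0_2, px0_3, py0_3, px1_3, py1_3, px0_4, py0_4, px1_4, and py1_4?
center_x_1 = 76
center_y_1 = 300
radius_1 = 44
px0_2 = 24
py0_2 = 380
px0_3 = 132
py0_3 = 212
px1_3 = 256
py1_3 = 304
px0_4 = 264
py0_4 = 240
px1_4 = 372
py1_4 = 320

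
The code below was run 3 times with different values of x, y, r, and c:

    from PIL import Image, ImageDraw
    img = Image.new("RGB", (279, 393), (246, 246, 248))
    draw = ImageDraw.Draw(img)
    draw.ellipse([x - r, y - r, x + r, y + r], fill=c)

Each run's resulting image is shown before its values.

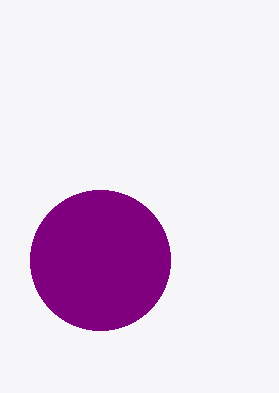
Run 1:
x = 100, y = 260, r = 70, c = 'purple'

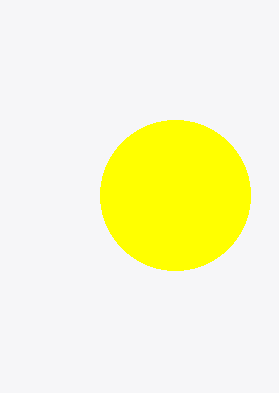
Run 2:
x = 175; y = 195; r = 75; c = 'yellow'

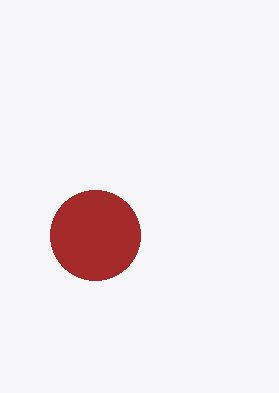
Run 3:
x = 95
y = 235
r = 45
c = 'brown'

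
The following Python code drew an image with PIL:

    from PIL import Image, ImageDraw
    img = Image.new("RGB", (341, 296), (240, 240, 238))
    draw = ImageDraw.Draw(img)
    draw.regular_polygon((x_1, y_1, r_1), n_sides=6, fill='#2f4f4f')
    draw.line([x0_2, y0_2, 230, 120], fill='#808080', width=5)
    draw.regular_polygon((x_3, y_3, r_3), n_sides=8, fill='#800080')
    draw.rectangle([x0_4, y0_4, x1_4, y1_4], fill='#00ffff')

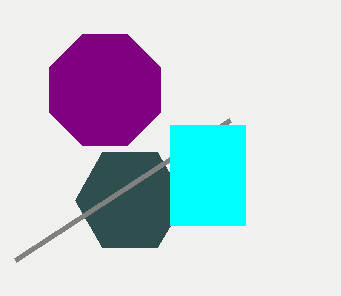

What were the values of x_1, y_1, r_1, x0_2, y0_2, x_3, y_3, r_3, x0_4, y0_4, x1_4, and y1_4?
x_1 = 130; y_1 = 200; r_1 = 55; x0_2 = 15; y0_2 = 260; x_3 = 105; y_3 = 90; r_3 = 60; x0_4 = 170; y0_4 = 125; x1_4 = 245; y1_4 = 225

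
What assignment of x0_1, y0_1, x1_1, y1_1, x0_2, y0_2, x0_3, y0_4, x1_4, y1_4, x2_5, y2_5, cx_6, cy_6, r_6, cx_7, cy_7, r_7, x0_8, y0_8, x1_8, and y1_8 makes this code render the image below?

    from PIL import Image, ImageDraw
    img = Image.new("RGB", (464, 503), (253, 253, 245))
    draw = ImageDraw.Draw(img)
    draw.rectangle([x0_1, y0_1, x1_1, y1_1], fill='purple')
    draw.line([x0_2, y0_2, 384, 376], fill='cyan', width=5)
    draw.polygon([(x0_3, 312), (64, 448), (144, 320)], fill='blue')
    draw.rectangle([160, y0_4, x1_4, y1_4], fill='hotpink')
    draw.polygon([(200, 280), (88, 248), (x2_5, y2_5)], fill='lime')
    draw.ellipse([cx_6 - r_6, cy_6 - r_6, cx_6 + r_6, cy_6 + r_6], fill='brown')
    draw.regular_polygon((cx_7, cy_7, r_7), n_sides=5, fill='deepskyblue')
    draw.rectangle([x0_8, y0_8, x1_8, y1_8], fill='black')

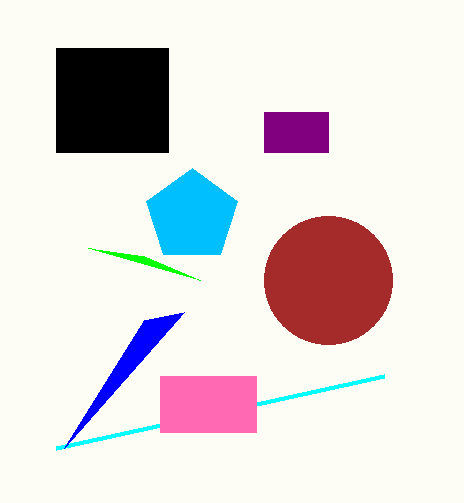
x0_1 = 264; y0_1 = 112; x1_1 = 328; y1_1 = 152; x0_2 = 56; y0_2 = 448; x0_3 = 184; y0_4 = 376; x1_4 = 256; y1_4 = 432; x2_5 = 144; y2_5 = 256; cx_6 = 328; cy_6 = 280; r_6 = 64; cx_7 = 192; cy_7 = 216; r_7 = 48; x0_8 = 56; y0_8 = 48; x1_8 = 168; y1_8 = 152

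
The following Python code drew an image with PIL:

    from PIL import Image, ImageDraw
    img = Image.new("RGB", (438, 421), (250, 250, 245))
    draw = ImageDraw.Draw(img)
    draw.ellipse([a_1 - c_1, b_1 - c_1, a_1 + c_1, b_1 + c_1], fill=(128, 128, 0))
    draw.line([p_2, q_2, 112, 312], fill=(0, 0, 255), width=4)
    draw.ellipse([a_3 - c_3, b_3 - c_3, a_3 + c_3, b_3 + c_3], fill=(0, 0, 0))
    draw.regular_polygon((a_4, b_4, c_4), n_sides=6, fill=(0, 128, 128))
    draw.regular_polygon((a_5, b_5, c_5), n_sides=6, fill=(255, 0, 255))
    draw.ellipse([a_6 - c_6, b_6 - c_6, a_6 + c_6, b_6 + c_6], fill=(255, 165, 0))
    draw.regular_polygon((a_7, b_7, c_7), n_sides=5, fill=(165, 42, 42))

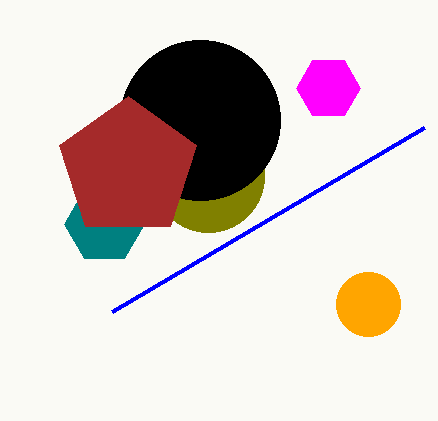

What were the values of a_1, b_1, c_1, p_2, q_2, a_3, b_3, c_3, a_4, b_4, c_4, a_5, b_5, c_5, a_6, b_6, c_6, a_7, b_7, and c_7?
a_1 = 208; b_1 = 176; c_1 = 56; p_2 = 424; q_2 = 128; a_3 = 200; b_3 = 120; c_3 = 80; a_4 = 104; b_4 = 224; c_4 = 40; a_5 = 328; b_5 = 88; c_5 = 32; a_6 = 368; b_6 = 304; c_6 = 32; a_7 = 128; b_7 = 168; c_7 = 72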